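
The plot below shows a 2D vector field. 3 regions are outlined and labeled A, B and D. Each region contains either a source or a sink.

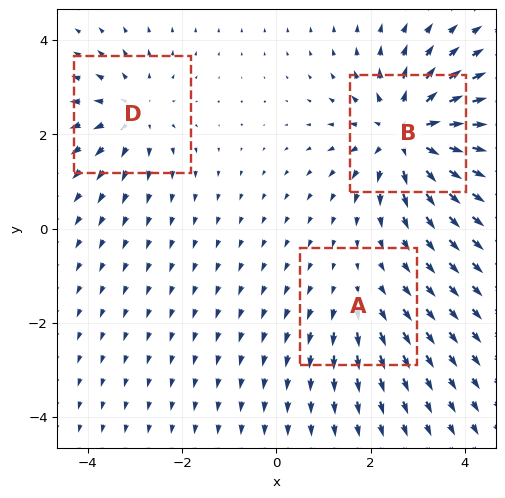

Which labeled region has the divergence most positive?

Divergence at each region's feature centre — A: about +2, B: about +5, D: about +3. Region B is most positive.

B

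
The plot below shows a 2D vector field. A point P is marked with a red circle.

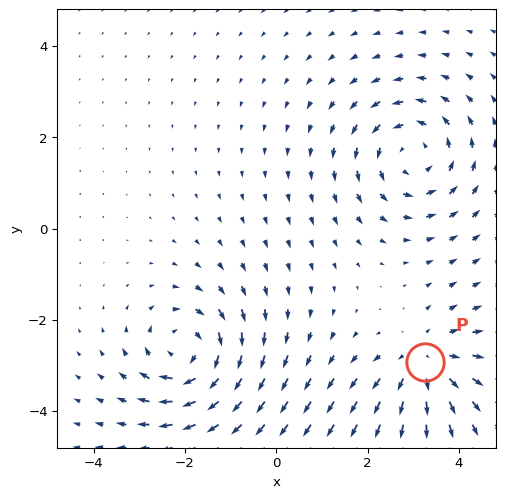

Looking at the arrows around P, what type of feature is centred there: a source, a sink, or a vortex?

At P (3.3, -2.9) the arrows spread outward. Divergence about +4, curl ≈0 — positive divergence with near-zero curl is a source.

source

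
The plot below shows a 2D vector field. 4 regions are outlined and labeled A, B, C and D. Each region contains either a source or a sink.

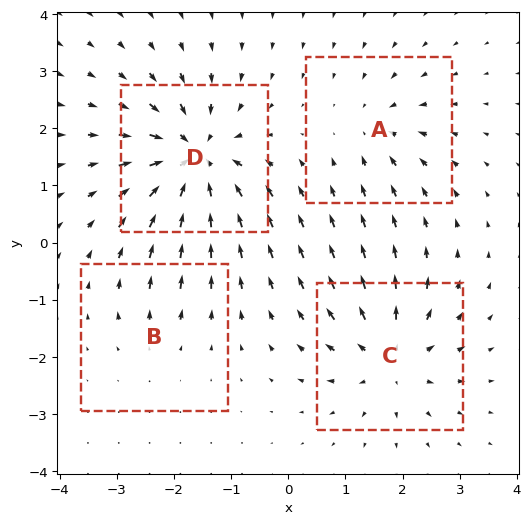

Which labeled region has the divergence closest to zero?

B

Divergence at each region's feature centre — A: about -4, B: about +2, C: about +6, D: about -9. Region B is closest to zero.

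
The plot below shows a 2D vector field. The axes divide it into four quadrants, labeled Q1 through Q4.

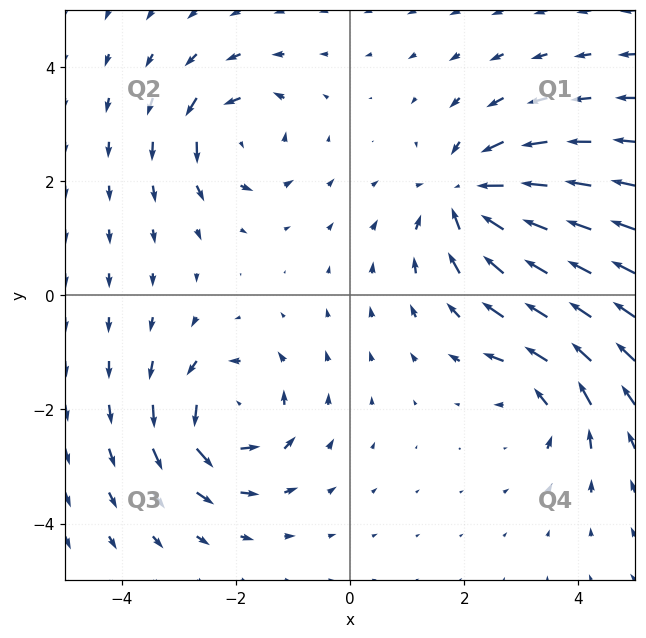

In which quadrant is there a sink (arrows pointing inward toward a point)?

The sink sits at approximately (2.1, 1.7), which lies in quadrant Q1. The divergence there is about -5, negative as expected for a sink.

Q1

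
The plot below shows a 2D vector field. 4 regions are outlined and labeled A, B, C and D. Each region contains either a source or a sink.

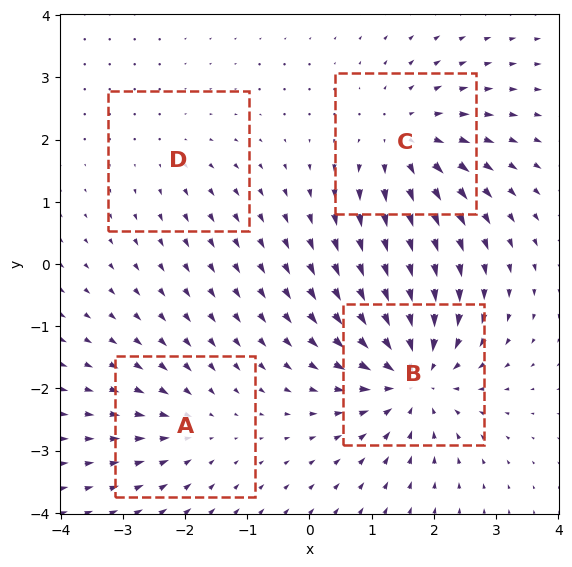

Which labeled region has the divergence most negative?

B

Divergence at each region's feature centre — A: about -3, B: about -7, C: about +5, D: about +2. Region B is most negative.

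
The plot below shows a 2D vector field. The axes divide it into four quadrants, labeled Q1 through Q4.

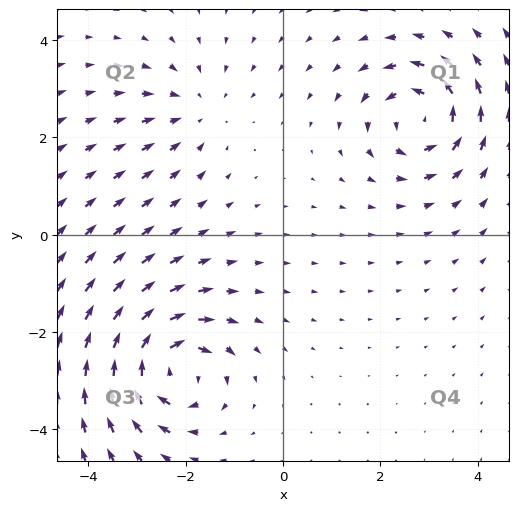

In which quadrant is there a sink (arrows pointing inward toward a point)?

Q2

The sink sits at approximately (-1.8, 2.6), which lies in quadrant Q2. The divergence there is about -2, negative as expected for a sink.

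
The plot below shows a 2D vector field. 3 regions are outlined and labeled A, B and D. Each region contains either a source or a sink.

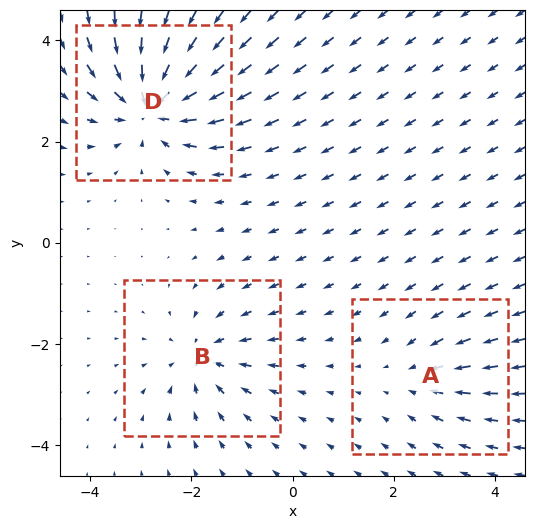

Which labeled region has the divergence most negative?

D

Divergence at each region's feature centre — A: about -2, B: about -4, D: about -6. Region D is most negative.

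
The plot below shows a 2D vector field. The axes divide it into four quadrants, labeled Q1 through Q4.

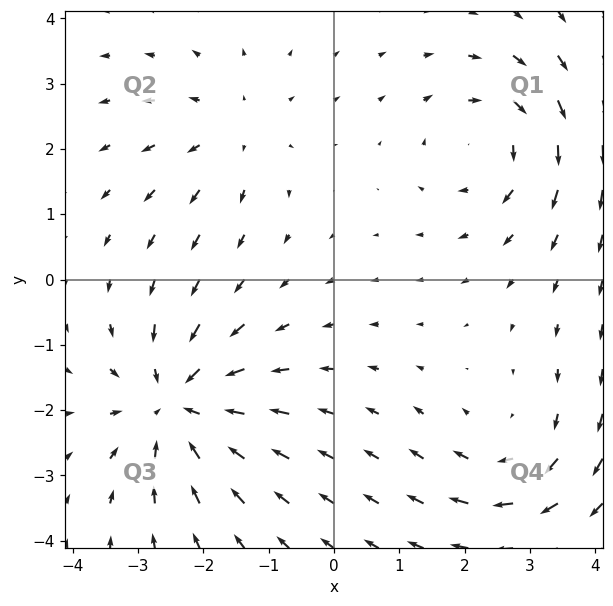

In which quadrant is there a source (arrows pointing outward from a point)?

The source sits at approximately (-1.6, 2.3), which lies in quadrant Q2. The divergence there is about +3, positive as expected for a source.

Q2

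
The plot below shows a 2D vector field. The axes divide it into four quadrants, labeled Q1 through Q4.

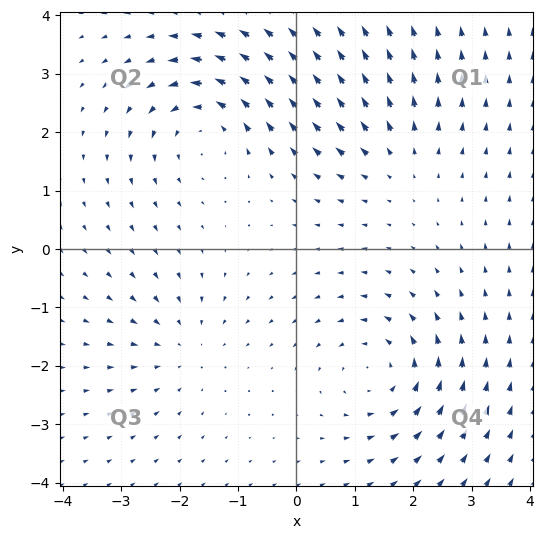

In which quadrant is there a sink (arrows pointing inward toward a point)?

The sink sits at approximately (-1.9, -1.7), which lies in quadrant Q3. The divergence there is about -3, negative as expected for a sink.

Q3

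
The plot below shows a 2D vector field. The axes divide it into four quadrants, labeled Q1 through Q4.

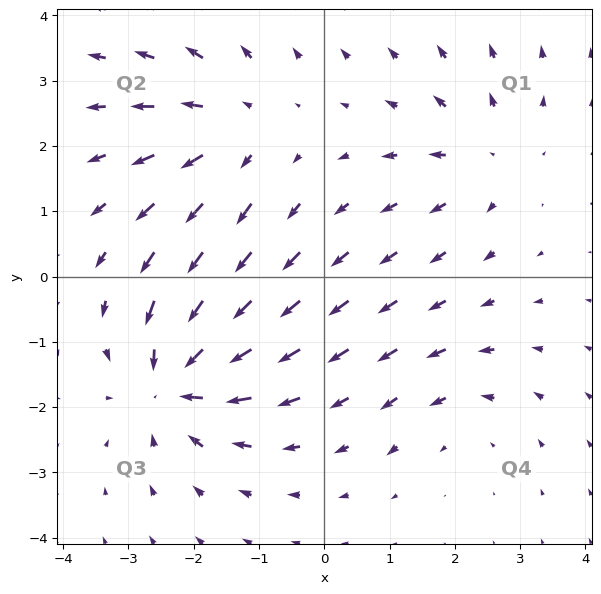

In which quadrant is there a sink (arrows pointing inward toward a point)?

Q3

The sink sits at approximately (-2.2, -1.6), which lies in quadrant Q3. The divergence there is about -6, negative as expected for a sink.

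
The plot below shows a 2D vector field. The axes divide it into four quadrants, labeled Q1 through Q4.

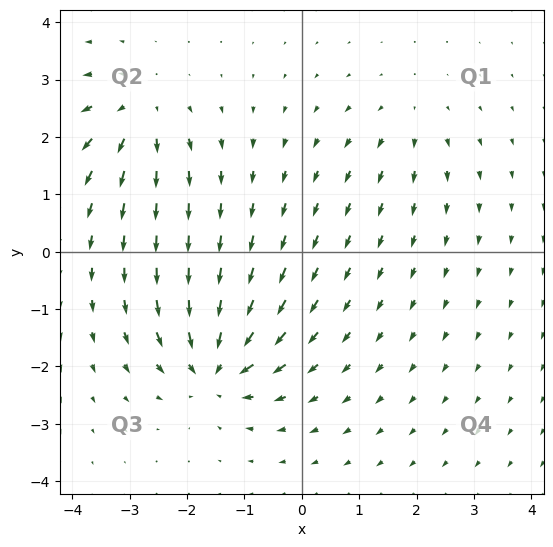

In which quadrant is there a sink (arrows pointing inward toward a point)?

Q3

The sink sits at approximately (-1.5, -2.0), which lies in quadrant Q3. The divergence there is about -7, negative as expected for a sink.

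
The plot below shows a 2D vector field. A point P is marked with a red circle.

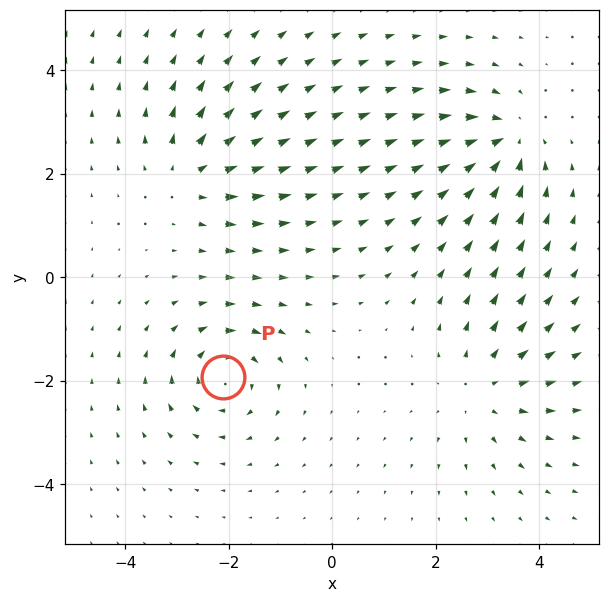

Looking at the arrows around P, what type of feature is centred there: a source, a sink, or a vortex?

vortex

At P (-2.1, -1.9) the arrows circulate clockwise. Divergence ≈0, curl about -6 — near-zero divergence with nonzero curl is a vortex.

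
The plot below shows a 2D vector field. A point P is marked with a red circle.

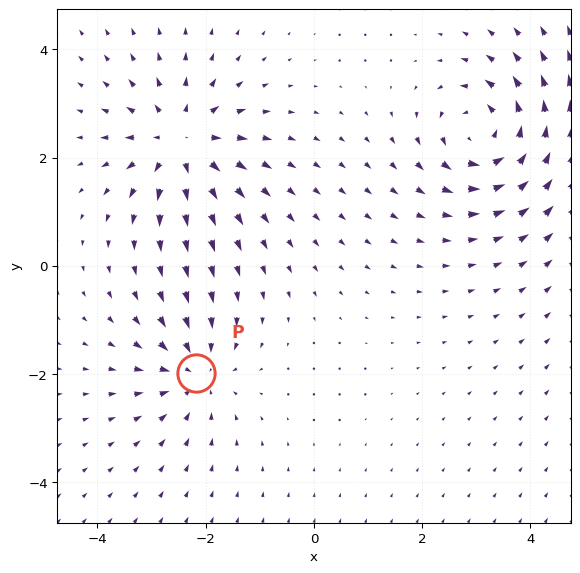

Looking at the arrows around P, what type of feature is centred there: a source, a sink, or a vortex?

At P (-2.2, -2.0) the arrows converge inward. Divergence about -4, curl ≈0 — negative divergence with near-zero curl is a sink.

sink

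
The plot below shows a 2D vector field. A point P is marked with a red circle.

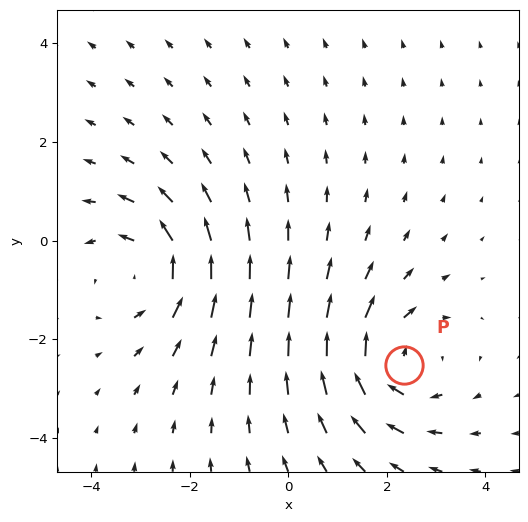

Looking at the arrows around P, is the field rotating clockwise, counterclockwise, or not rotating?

clockwise

Near P at (2.3, -2.5) the arrows circulate clockwise. The curl (z-component) there is about -3; negative curl means clockwise rotation.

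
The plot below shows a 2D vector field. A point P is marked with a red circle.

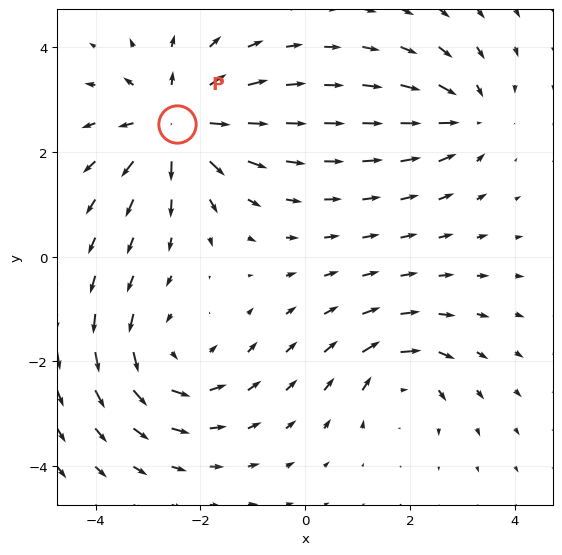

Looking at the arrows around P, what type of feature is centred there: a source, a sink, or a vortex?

At P (-2.4, 2.5) the arrows spread outward. Divergence about +5, curl ≈0 — positive divergence with near-zero curl is a source.

source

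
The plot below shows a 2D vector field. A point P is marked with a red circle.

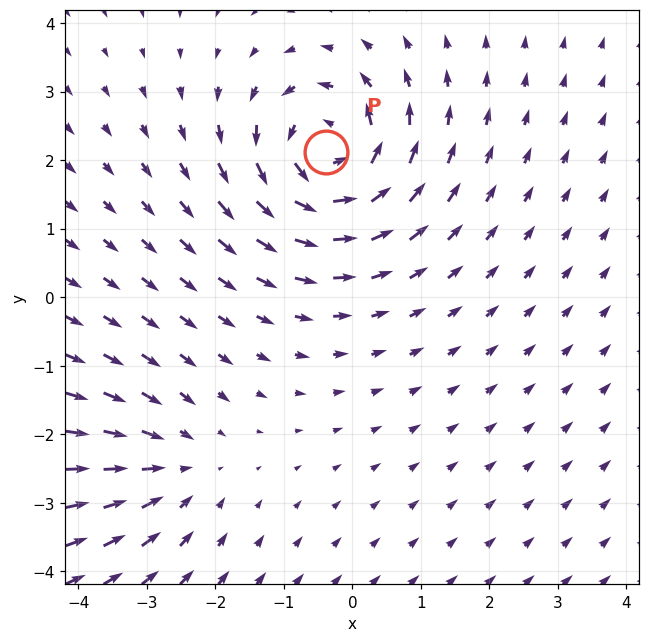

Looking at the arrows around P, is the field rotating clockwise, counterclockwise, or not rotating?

Near P at (-0.4, 2.1) the arrows circulate counterclockwise. The curl (z-component) there is about +5; positive curl means counterclockwise rotation.

counterclockwise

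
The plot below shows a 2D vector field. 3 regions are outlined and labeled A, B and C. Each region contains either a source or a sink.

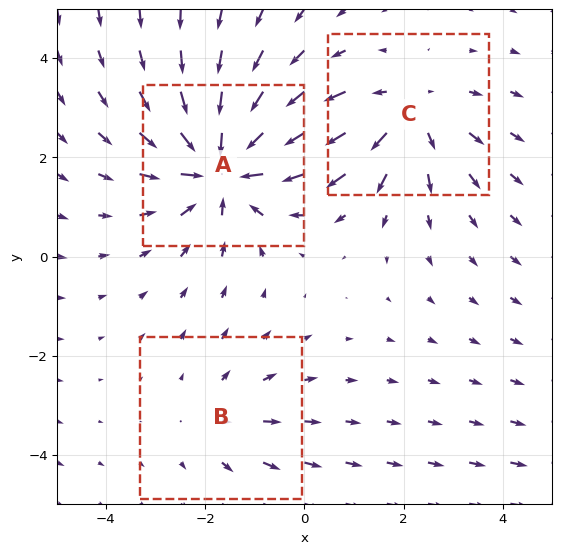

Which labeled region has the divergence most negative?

A

Divergence at each region's feature centre — A: about -4, B: about +2, C: about +3. Region A is most negative.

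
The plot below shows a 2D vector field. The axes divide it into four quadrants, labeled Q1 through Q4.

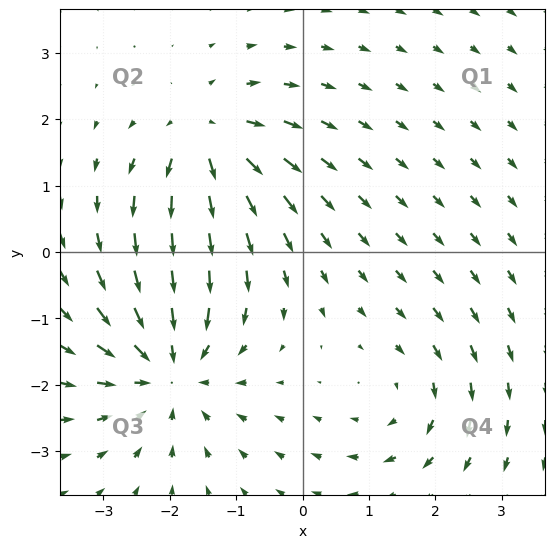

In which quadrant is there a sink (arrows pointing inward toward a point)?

The sink sits at approximately (-2.0, -1.8), which lies in quadrant Q3. The divergence there is about -4, negative as expected for a sink.

Q3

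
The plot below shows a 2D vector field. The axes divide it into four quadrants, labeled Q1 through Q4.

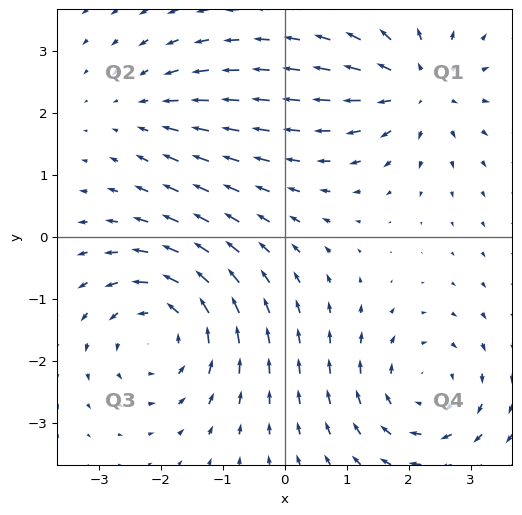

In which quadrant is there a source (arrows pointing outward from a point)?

The source sits at approximately (2.1, 2.4), which lies in quadrant Q1. The divergence there is about +5, positive as expected for a source.

Q1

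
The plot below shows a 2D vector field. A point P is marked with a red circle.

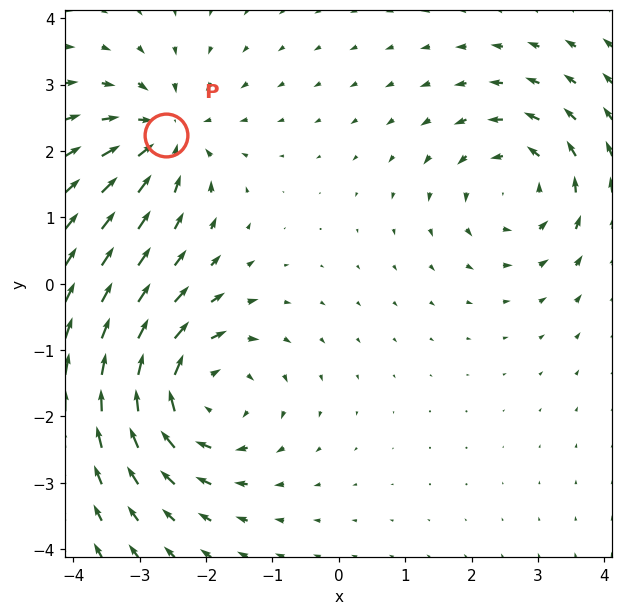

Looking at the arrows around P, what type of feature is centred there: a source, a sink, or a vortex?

At P (-2.6, 2.2) the arrows converge inward. Divergence about -4, curl ≈0 — negative divergence with near-zero curl is a sink.

sink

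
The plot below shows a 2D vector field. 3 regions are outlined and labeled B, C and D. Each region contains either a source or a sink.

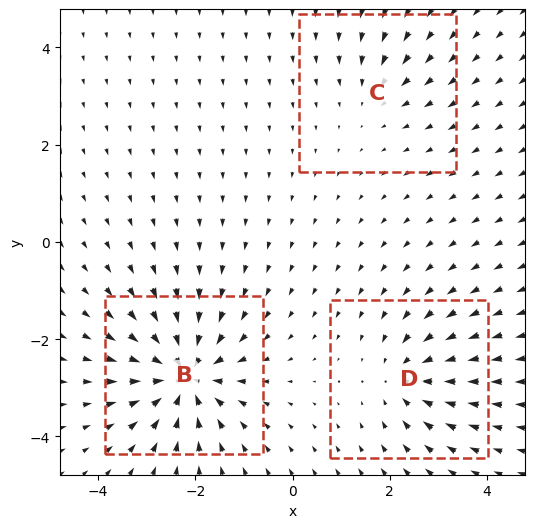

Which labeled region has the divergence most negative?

Divergence at each region's feature centre — B: about -6, C: about -2, D: about -4. Region B is most negative.

B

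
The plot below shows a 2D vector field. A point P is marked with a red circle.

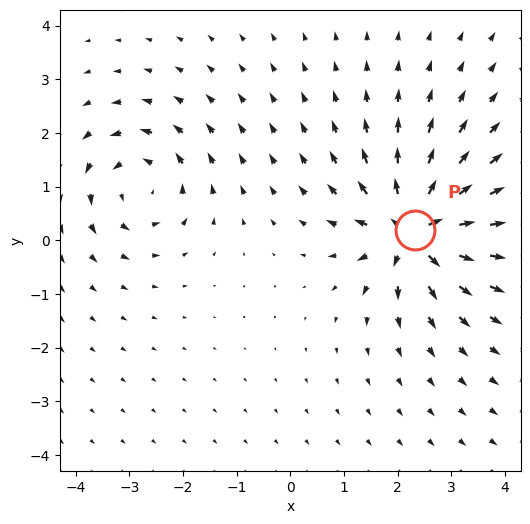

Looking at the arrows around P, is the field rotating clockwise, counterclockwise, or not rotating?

Near P at (2.3, 0.2) the arrows show no circulation. The curl there is ≈0.

not rotating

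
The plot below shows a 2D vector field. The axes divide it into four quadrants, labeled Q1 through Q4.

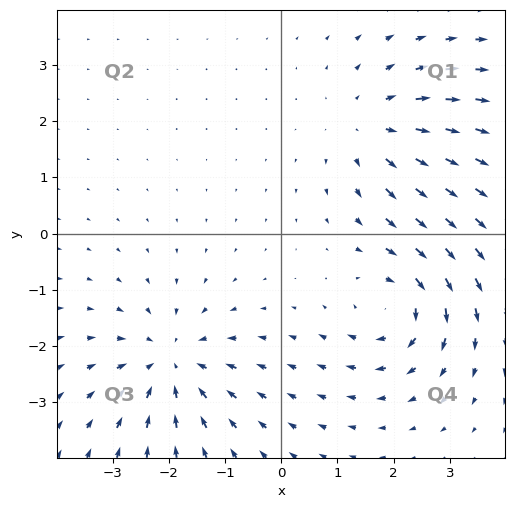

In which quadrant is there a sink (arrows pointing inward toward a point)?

Q3

The sink sits at approximately (-2.0, -2.3), which lies in quadrant Q3. The divergence there is about -5, negative as expected for a sink.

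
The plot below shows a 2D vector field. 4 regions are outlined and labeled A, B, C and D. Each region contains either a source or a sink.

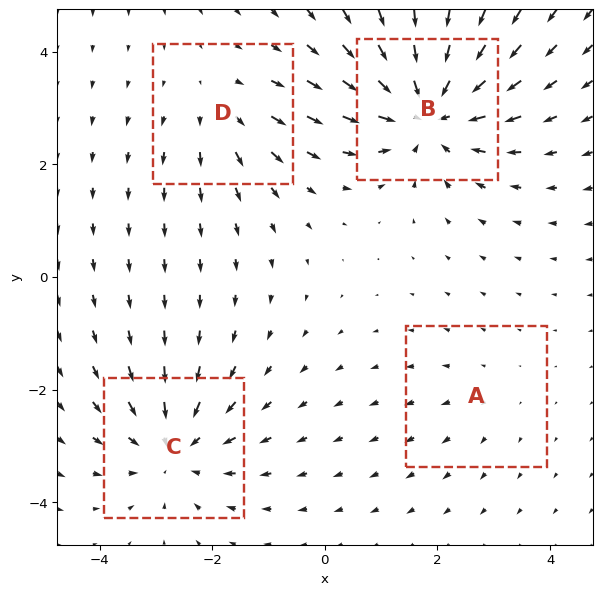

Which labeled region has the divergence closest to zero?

Divergence at each region's feature centre — A: about +2, B: about -7, C: about -5, D: about +3. Region A is closest to zero.

A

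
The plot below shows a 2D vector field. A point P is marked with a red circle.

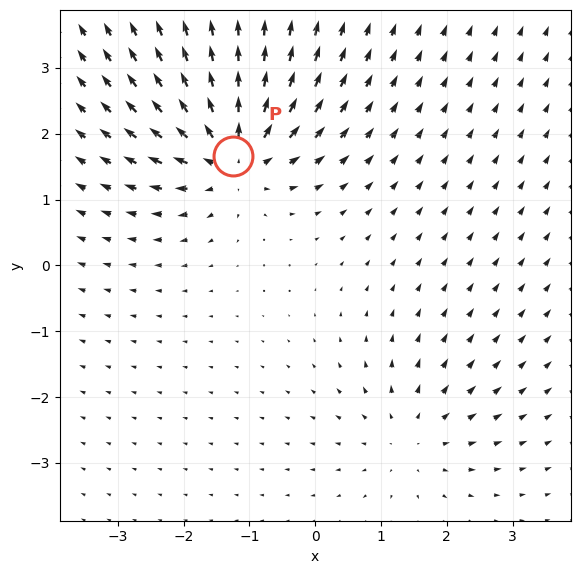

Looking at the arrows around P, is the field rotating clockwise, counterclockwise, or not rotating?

not rotating

Near P at (-1.2, 1.7) the arrows show no circulation. The curl there is ≈0.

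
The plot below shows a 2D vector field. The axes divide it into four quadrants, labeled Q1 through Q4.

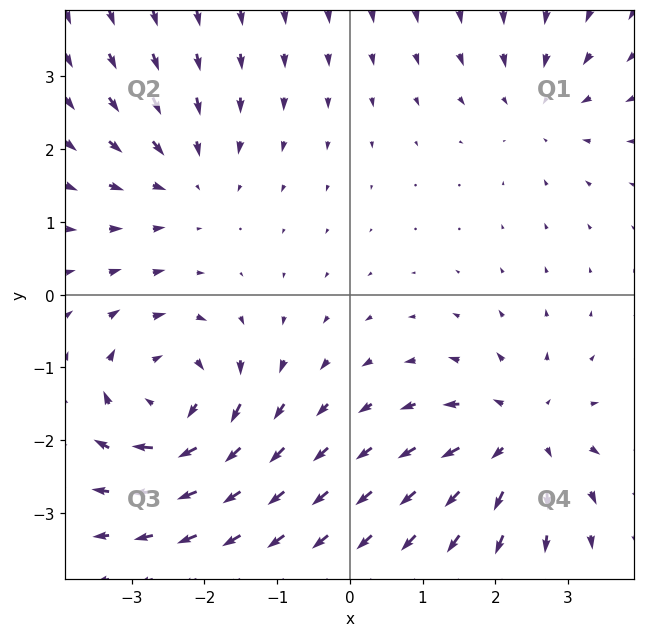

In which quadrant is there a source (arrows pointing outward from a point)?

The source sits at approximately (2.4, -1.9), which lies in quadrant Q4. The divergence there is about +5, positive as expected for a source.

Q4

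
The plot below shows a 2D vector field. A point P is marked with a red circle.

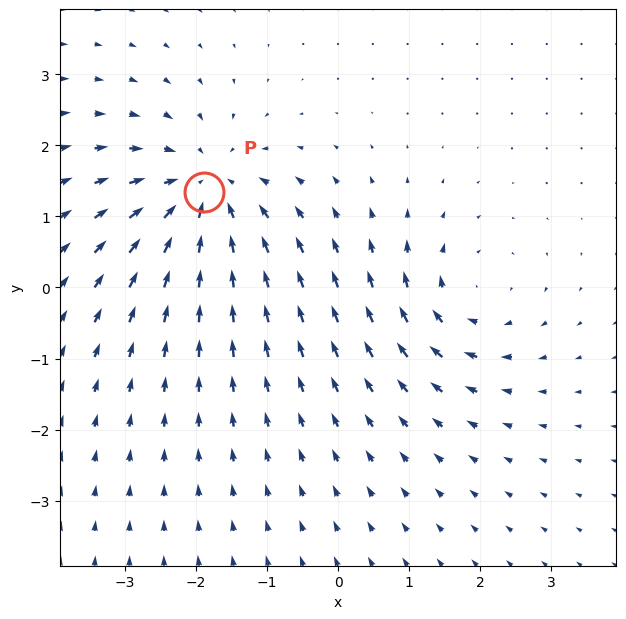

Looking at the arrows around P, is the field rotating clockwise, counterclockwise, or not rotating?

not rotating

Near P at (-1.9, 1.3) the arrows show no circulation. The curl there is ≈0.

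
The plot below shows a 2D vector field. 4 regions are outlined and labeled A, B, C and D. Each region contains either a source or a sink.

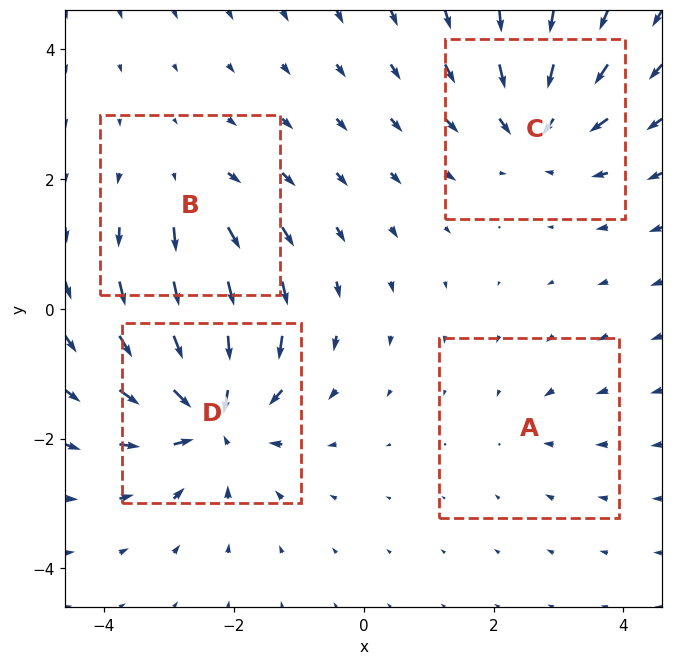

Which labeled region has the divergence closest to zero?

Divergence at each region's feature centre — A: about -2, B: about +4, C: about -5, D: about -8. Region A is closest to zero.

A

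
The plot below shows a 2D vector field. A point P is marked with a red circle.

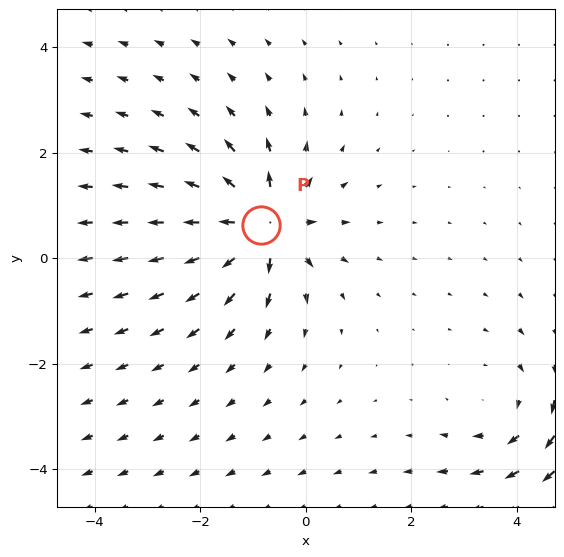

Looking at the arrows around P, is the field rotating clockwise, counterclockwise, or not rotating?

Near P at (-0.8, 0.6) the arrows show no circulation. The curl there is ≈0.

not rotating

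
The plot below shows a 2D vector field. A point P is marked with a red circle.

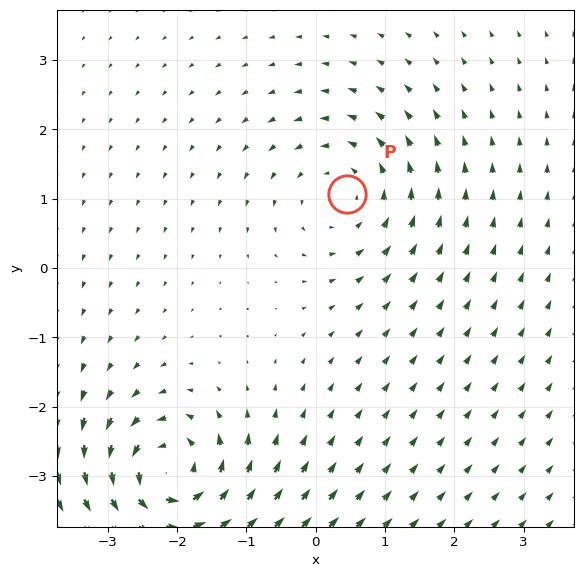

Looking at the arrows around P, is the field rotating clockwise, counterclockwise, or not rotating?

counterclockwise

Near P at (0.5, 1.1) the arrows circulate counterclockwise. The curl (z-component) there is about +3; positive curl means counterclockwise rotation.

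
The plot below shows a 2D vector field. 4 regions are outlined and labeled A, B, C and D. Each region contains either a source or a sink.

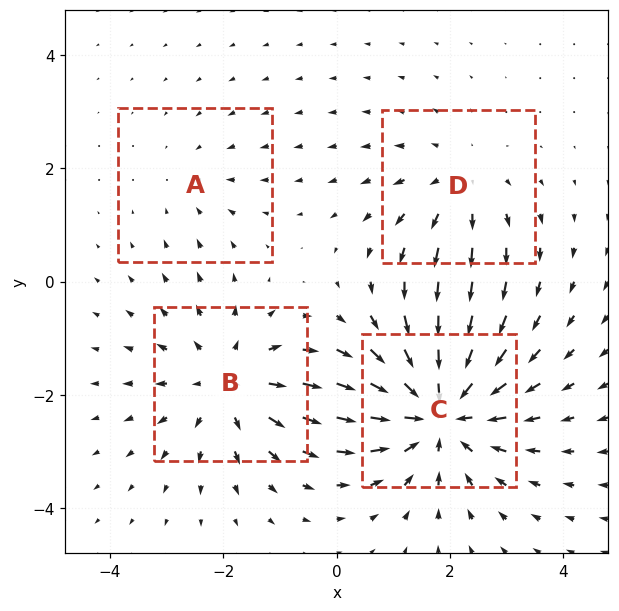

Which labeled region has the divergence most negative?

C

Divergence at each region's feature centre — A: about -2, B: about +4, C: about -6, D: about +3. Region C is most negative.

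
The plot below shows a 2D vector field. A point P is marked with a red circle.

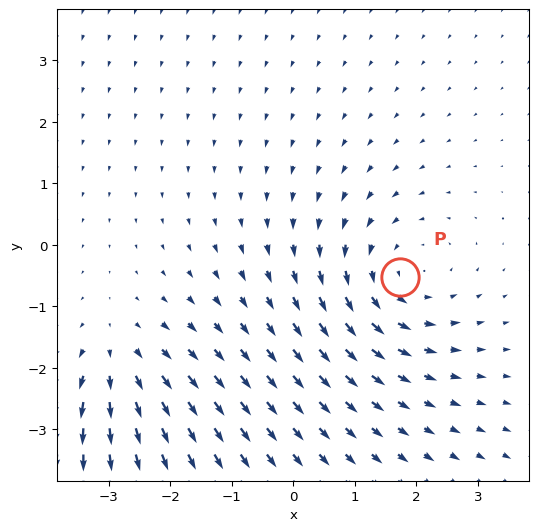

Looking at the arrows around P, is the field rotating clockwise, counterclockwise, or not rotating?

counterclockwise

Near P at (1.7, -0.5) the arrows circulate counterclockwise. The curl (z-component) there is about +3; positive curl means counterclockwise rotation.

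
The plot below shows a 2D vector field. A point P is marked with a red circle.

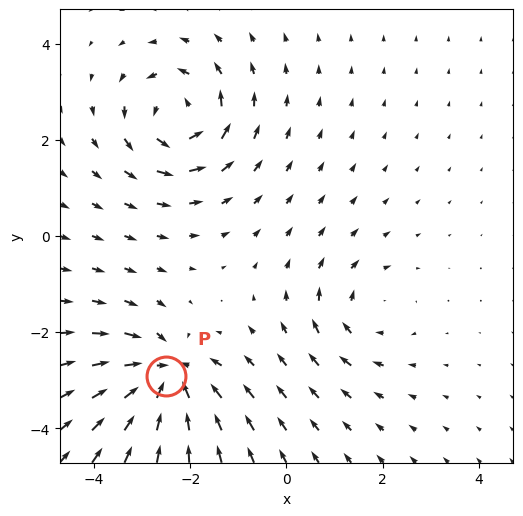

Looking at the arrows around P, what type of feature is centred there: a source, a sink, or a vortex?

At P (-2.5, -2.9) the arrows converge inward. Divergence about -6, curl ≈0 — negative divergence with near-zero curl is a sink.

sink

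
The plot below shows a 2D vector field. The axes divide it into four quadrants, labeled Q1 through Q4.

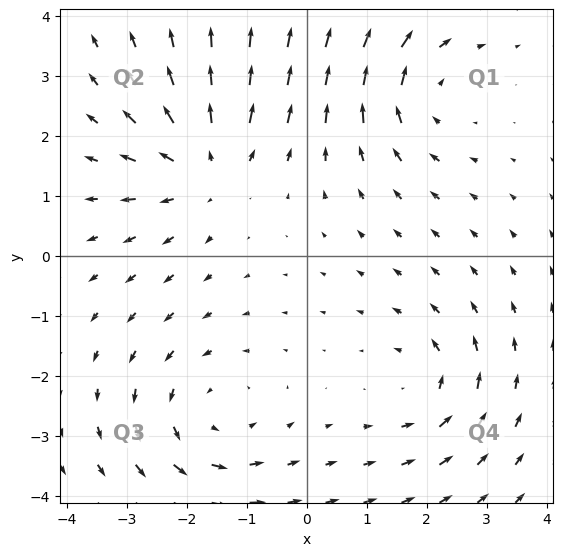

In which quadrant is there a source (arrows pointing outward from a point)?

The source sits at approximately (-1.7, 1.5), which lies in quadrant Q2. The divergence there is about +4, positive as expected for a source.

Q2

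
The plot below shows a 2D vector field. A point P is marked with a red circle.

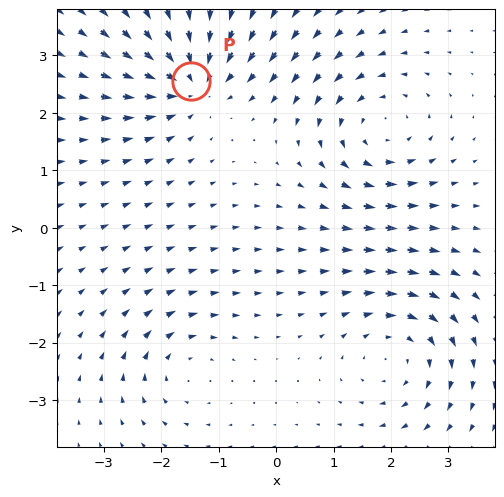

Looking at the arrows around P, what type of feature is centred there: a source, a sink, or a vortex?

sink

At P (-1.5, 2.6) the arrows converge inward. Divergence about -5, curl ≈0 — negative divergence with near-zero curl is a sink.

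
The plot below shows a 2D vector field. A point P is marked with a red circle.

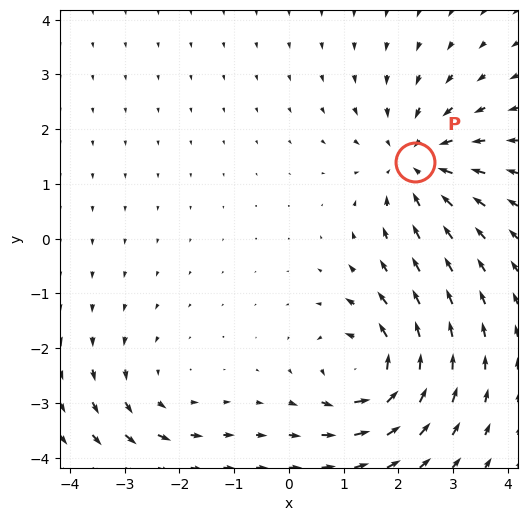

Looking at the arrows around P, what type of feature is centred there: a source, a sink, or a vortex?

sink

At P (2.3, 1.4) the arrows converge inward. Divergence about -4, curl ≈0 — negative divergence with near-zero curl is a sink.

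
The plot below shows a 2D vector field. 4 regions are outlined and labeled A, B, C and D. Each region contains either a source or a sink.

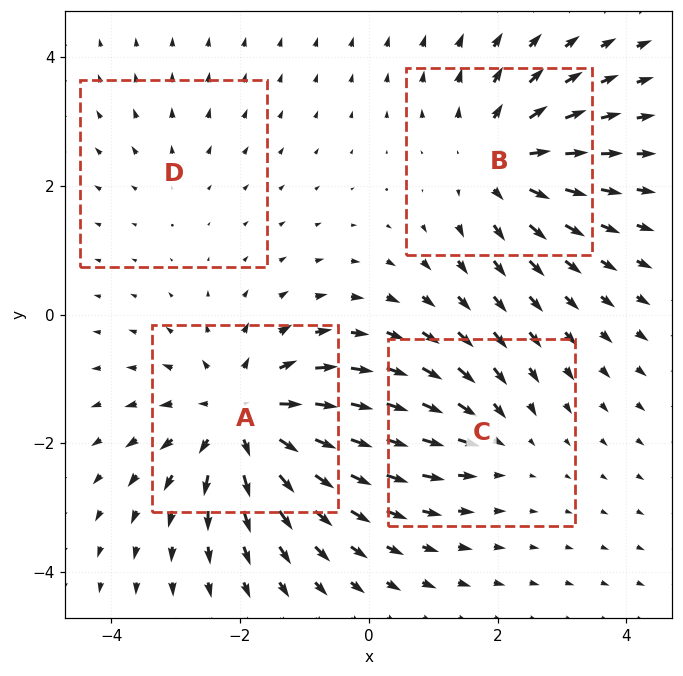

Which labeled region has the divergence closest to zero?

D

Divergence at each region's feature centre — A: about +6, B: about +5, C: about -3, D: about +2. Region D is closest to zero.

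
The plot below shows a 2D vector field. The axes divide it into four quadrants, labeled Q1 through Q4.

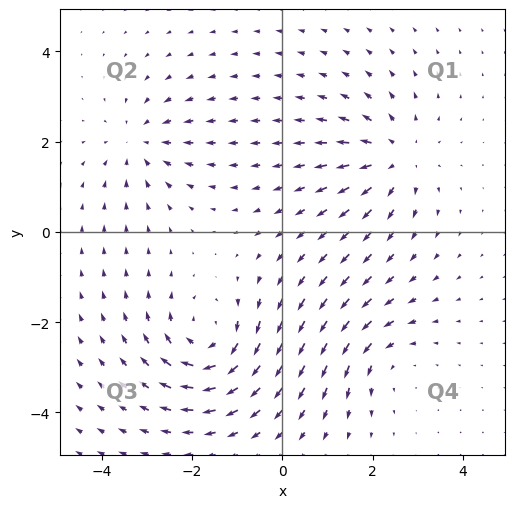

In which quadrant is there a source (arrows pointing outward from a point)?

The source sits at approximately (2.5, 1.6), which lies in quadrant Q1. The divergence there is about +4, positive as expected for a source.

Q1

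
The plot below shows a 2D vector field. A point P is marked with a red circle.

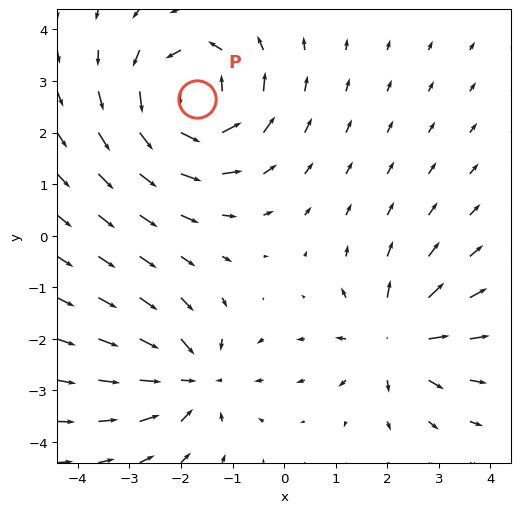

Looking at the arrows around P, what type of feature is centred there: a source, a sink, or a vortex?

vortex

At P (-1.7, 2.7) the arrows circulate counterclockwise. Divergence ≈0, curl about +5 — near-zero divergence with nonzero curl is a vortex.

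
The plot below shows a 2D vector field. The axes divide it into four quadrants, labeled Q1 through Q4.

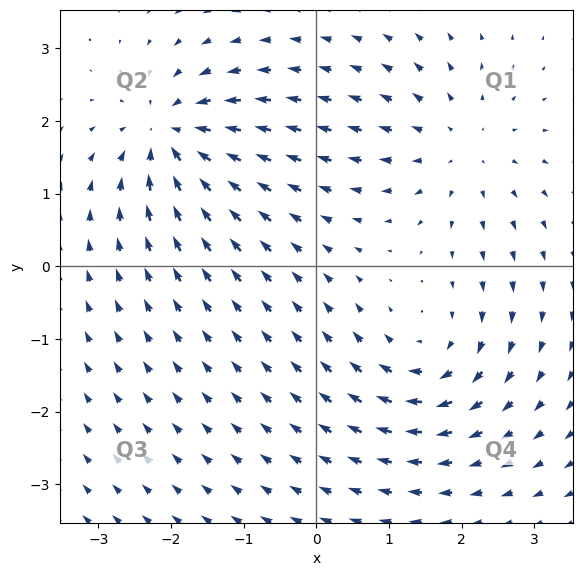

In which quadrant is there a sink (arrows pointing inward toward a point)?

The sink sits at approximately (-2.0, 1.8), which lies in quadrant Q2. The divergence there is about -7, negative as expected for a sink.

Q2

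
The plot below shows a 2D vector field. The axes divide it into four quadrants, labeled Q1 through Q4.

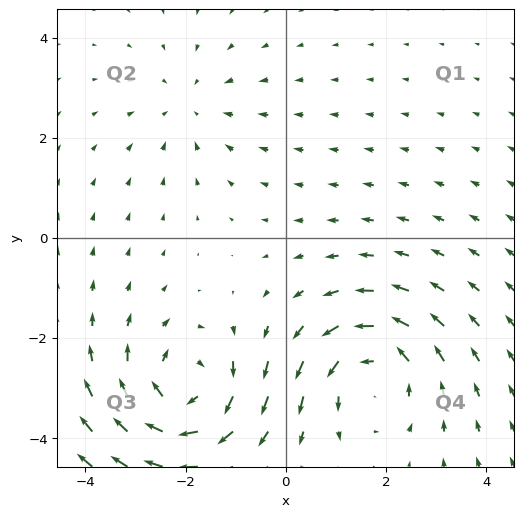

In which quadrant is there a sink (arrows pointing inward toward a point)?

The sink sits at approximately (-1.9, 2.6), which lies in quadrant Q2. The divergence there is about -2, negative as expected for a sink.

Q2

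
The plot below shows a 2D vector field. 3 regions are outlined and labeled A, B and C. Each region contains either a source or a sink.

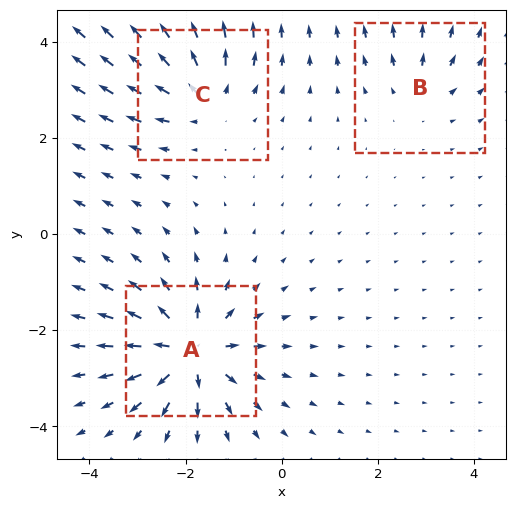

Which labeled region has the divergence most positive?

Divergence at each region's feature centre — A: about +7, B: about +2, C: about +4. Region A is most positive.

A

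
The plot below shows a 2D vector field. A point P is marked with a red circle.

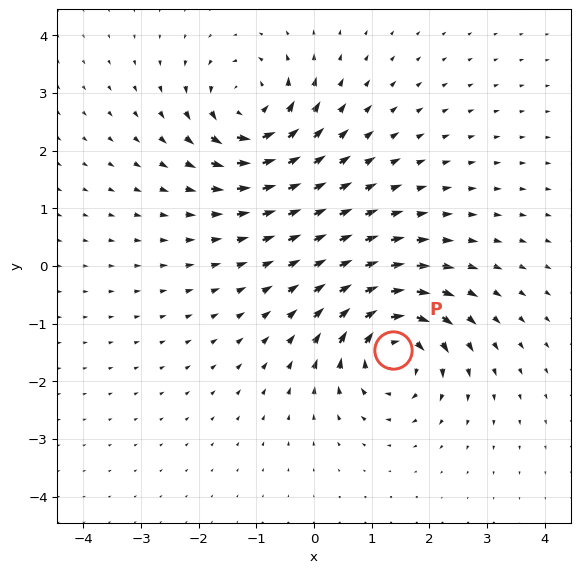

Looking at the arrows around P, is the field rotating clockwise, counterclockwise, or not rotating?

clockwise

Near P at (1.4, -1.5) the arrows circulate clockwise. The curl (z-component) there is about -7; negative curl means clockwise rotation.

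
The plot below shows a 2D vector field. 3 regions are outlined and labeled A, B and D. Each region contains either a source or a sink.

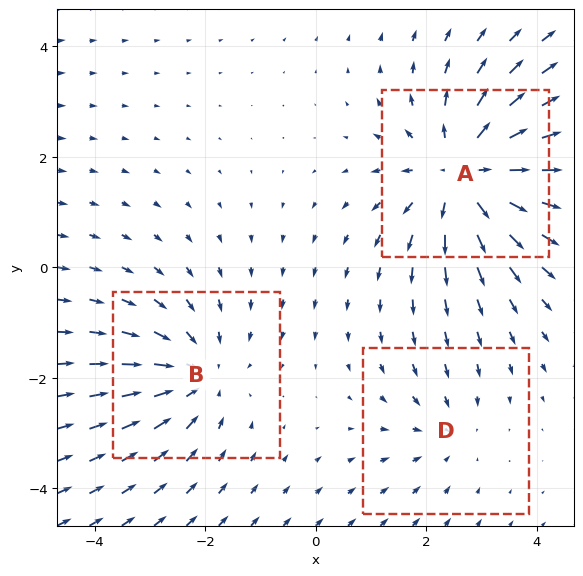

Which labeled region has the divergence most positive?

A

Divergence at each region's feature centre — A: about +4, B: about -3, D: about -2. Region A is most positive.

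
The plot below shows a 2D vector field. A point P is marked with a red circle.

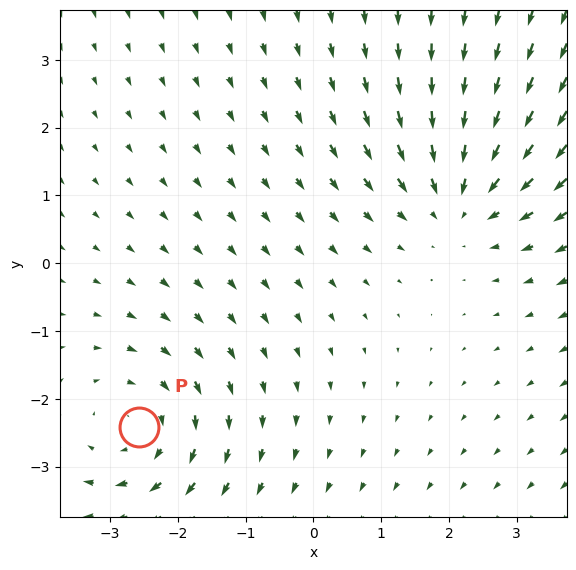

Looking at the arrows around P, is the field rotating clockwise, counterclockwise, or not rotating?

Near P at (-2.6, -2.4) the arrows circulate clockwise. The curl (z-component) there is about -2; negative curl means clockwise rotation.

clockwise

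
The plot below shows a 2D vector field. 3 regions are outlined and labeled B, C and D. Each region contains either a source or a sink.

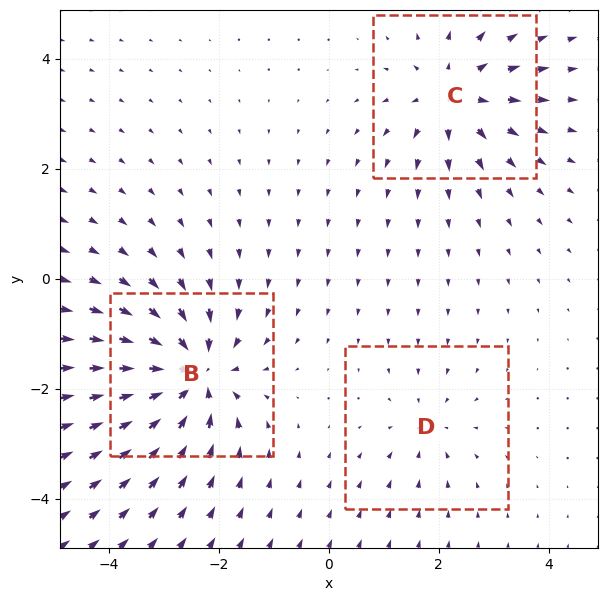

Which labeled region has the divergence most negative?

B

Divergence at each region's feature centre — B: about -6, C: about +4, D: about -2. Region B is most negative.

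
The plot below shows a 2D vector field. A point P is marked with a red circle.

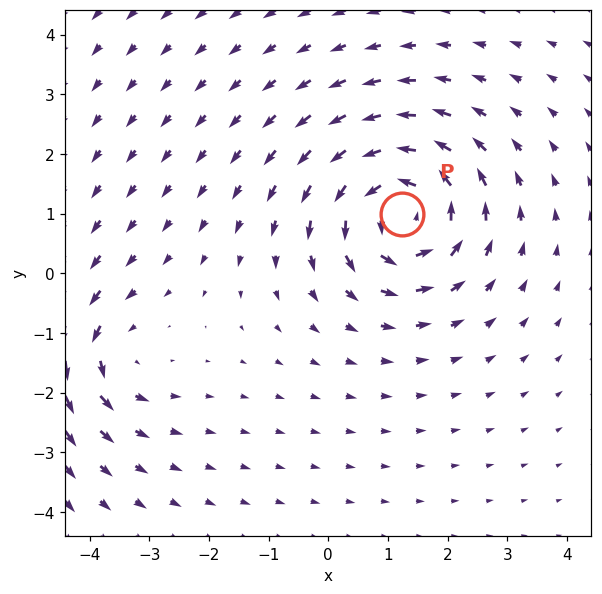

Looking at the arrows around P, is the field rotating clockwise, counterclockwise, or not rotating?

counterclockwise

Near P at (1.2, 1.0) the arrows circulate counterclockwise. The curl (z-component) there is about +5; positive curl means counterclockwise rotation.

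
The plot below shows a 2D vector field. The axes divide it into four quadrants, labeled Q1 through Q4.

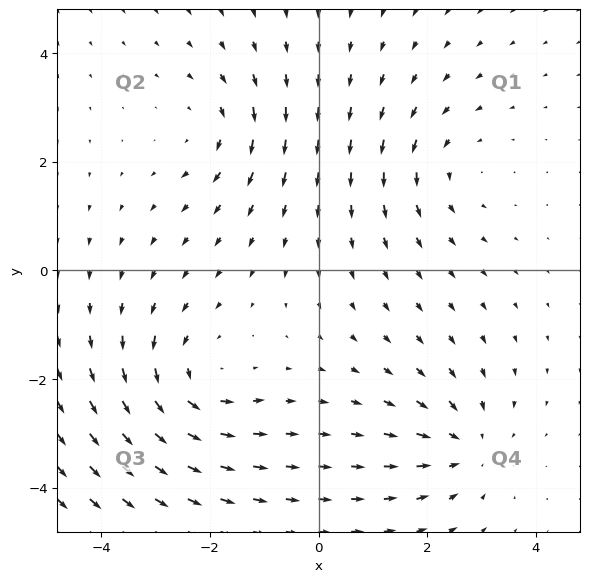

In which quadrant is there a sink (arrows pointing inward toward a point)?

The sink sits at approximately (2.7, -3.2), which lies in quadrant Q4. The divergence there is about -4, negative as expected for a sink.

Q4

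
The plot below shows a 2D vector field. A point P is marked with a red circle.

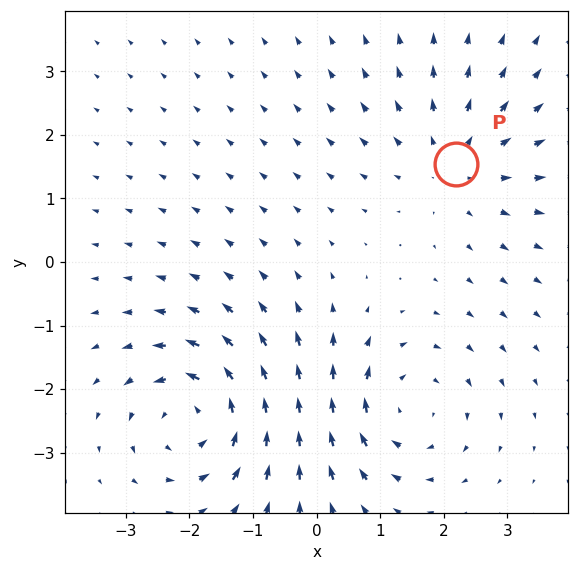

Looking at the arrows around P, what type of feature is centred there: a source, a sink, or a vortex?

source

At P (2.2, 1.5) the arrows spread outward. Divergence about +3, curl ≈0 — positive divergence with near-zero curl is a source.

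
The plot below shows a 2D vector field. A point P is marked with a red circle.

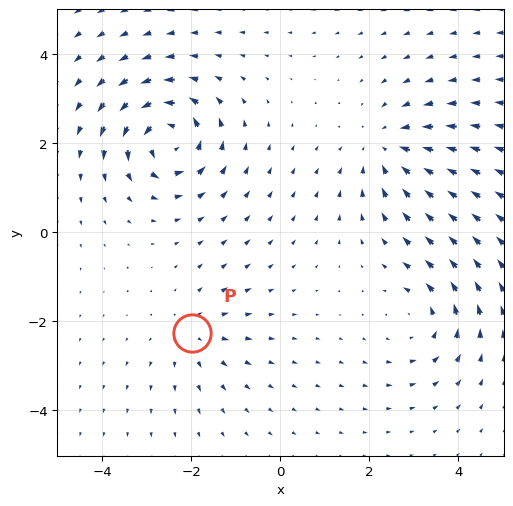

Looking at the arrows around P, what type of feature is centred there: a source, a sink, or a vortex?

source

At P (-2.0, -2.3) the arrows spread outward. Divergence about +2, curl ≈0 — positive divergence with near-zero curl is a source.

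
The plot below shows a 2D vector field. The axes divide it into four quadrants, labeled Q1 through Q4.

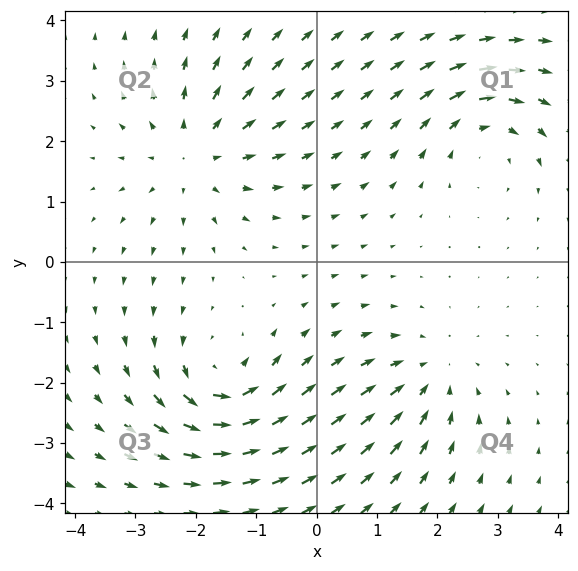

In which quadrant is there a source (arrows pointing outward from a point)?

Q2

The source sits at approximately (-2.0, 1.8), which lies in quadrant Q2. The divergence there is about +4, positive as expected for a source.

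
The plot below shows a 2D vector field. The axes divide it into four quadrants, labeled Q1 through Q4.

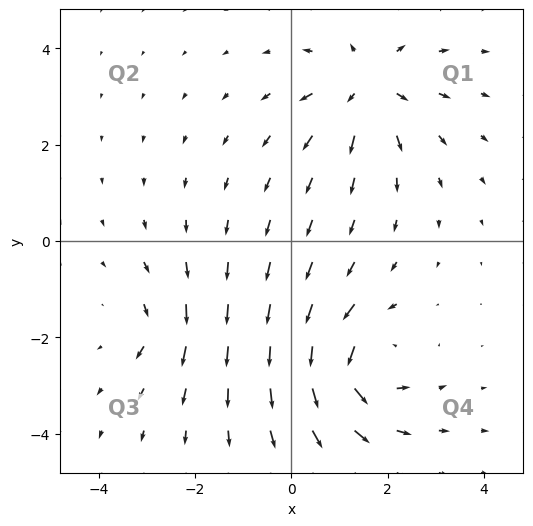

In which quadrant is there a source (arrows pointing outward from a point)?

The source sits at approximately (1.6, 3.2), which lies in quadrant Q1. The divergence there is about +5, positive as expected for a source.

Q1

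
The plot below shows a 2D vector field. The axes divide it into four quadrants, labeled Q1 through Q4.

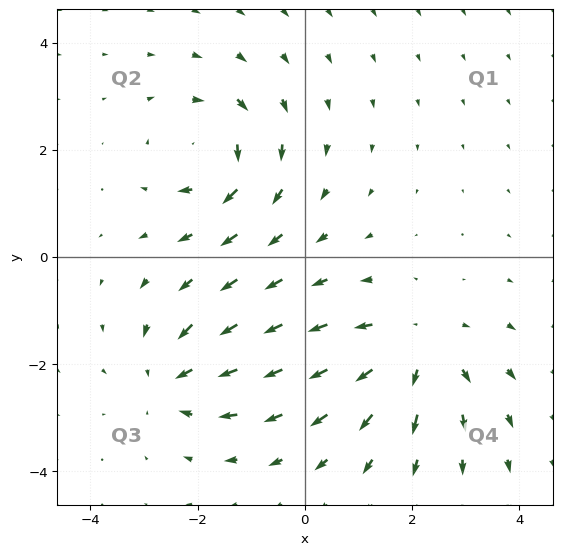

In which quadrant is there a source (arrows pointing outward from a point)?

Q4

The source sits at approximately (2.1, -1.7), which lies in quadrant Q4. The divergence there is about +4, positive as expected for a source.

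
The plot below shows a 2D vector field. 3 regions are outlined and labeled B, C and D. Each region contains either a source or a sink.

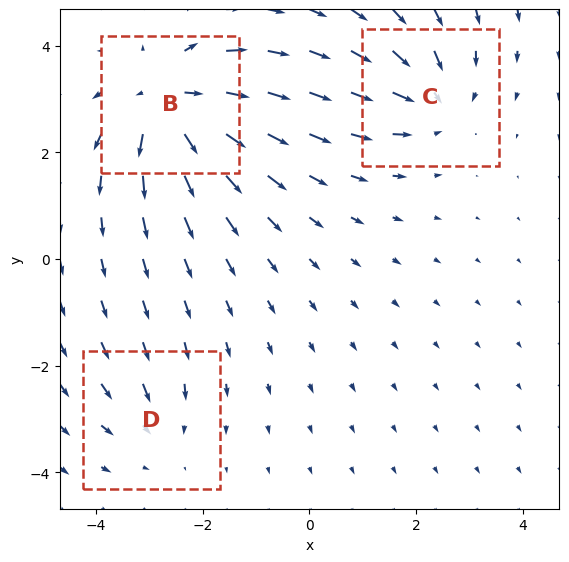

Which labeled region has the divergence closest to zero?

Divergence at each region's feature centre — B: about +6, C: about -4, D: about -2. Region D is closest to zero.

D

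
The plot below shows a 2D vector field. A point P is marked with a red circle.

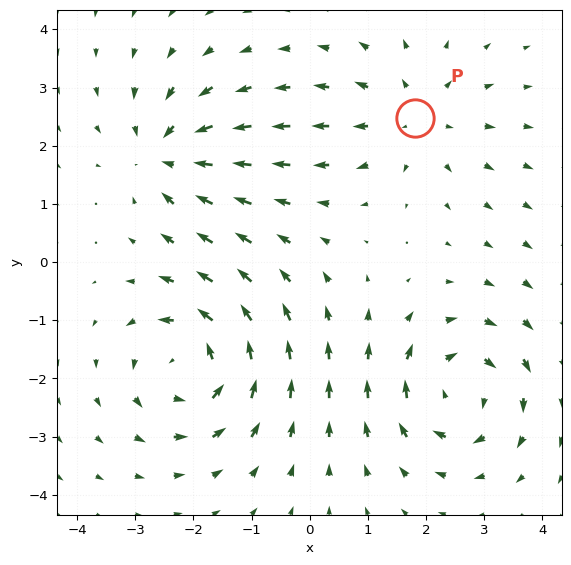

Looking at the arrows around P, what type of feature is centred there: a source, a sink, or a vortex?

source

At P (1.8, 2.5) the arrows spread outward. Divergence about +3, curl ≈0 — positive divergence with near-zero curl is a source.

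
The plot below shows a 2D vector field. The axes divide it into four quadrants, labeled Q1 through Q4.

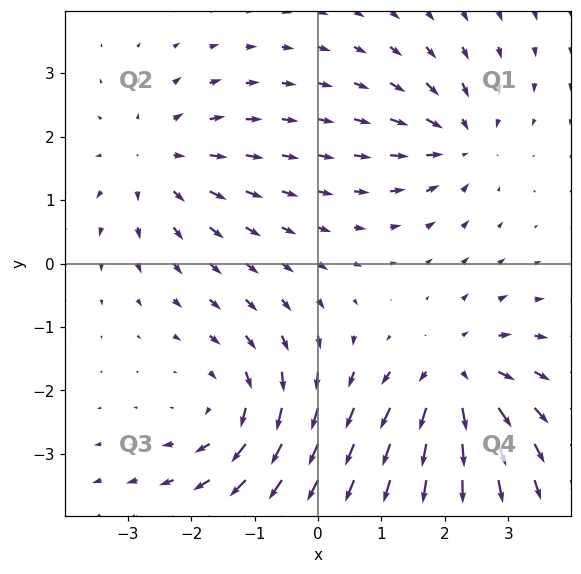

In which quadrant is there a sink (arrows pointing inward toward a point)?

Q1

The sink sits at approximately (2.2, 1.9), which lies in quadrant Q1. The divergence there is about -4, negative as expected for a sink.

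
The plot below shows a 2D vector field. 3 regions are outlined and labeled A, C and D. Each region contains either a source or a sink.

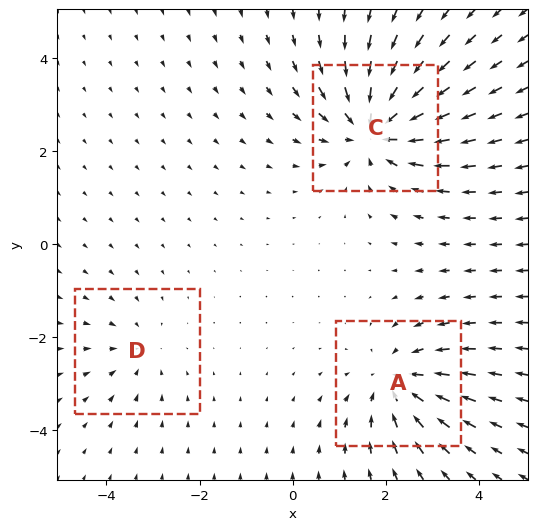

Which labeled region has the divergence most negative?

Divergence at each region's feature centre — A: about -3, C: about -5, D: about -2. Region C is most negative.

C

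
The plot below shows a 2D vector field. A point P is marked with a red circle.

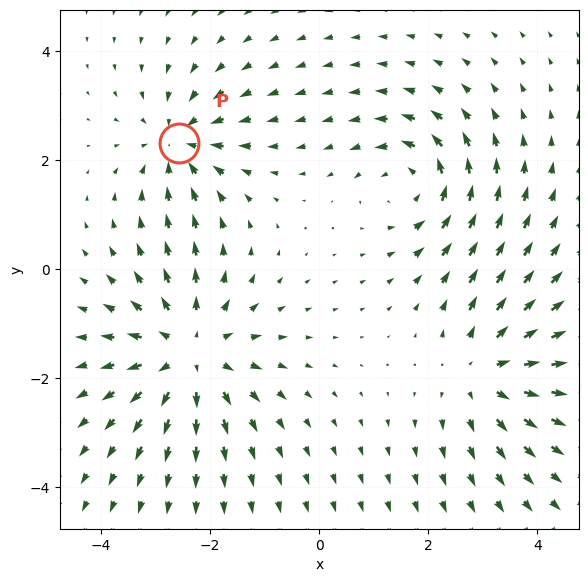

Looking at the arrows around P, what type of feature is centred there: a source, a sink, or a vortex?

sink

At P (-2.6, 2.3) the arrows converge inward. Divergence about -3, curl ≈0 — negative divergence with near-zero curl is a sink.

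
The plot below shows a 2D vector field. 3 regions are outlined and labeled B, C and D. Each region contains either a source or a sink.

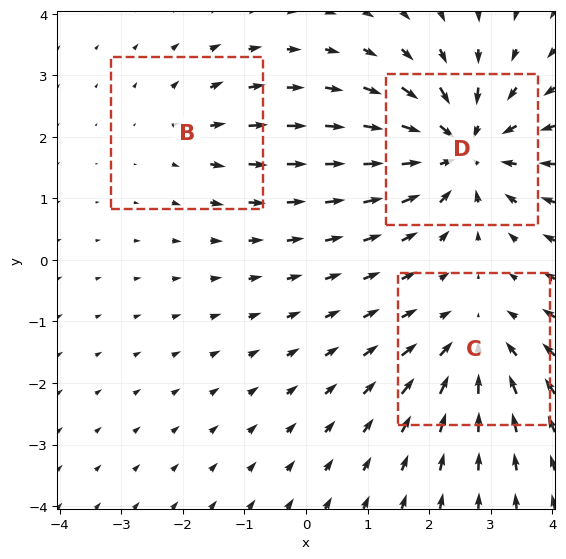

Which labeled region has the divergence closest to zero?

B

Divergence at each region's feature centre — B: about +2, C: about -3, D: about -5. Region B is closest to zero.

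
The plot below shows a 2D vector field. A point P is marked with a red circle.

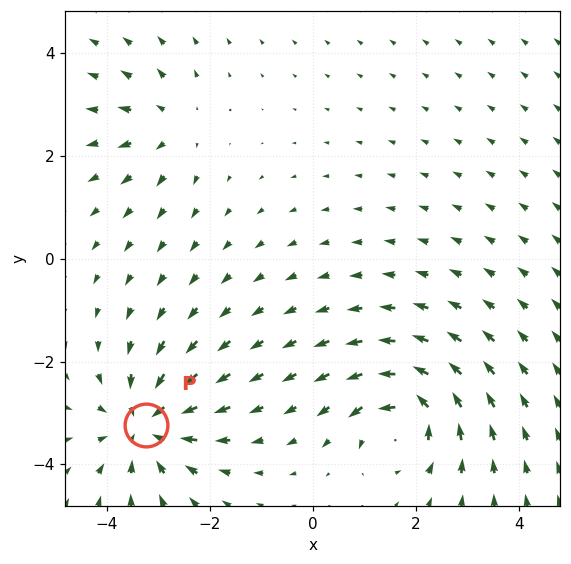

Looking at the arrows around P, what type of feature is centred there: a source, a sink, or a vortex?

At P (-3.2, -3.2) the arrows converge inward. Divergence about -5, curl ≈0 — negative divergence with near-zero curl is a sink.

sink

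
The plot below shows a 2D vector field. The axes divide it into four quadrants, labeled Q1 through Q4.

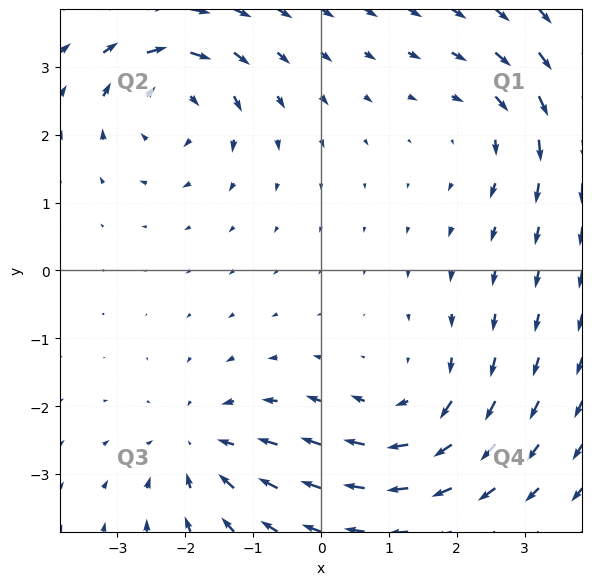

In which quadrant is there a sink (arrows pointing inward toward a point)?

Q3

The sink sits at approximately (-1.8, -2.6), which lies in quadrant Q3. The divergence there is about -3, negative as expected for a sink.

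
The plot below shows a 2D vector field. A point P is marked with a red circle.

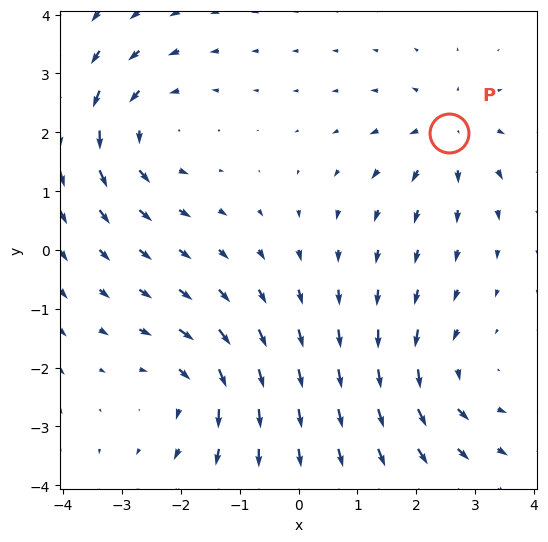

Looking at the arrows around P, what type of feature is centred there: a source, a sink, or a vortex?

source

At P (2.5, 2.0) the arrows spread outward. Divergence about +4, curl ≈0 — positive divergence with near-zero curl is a source.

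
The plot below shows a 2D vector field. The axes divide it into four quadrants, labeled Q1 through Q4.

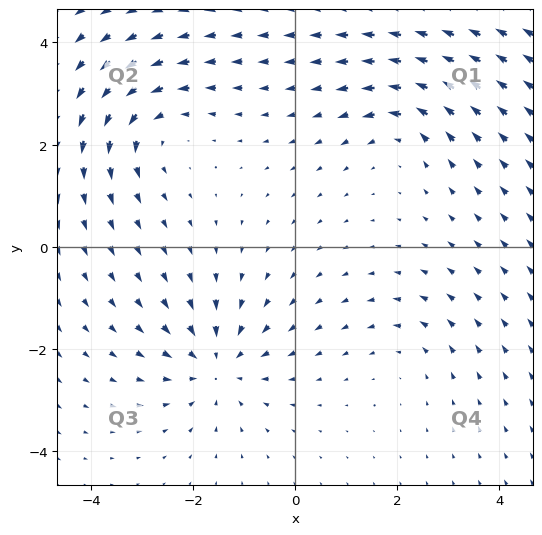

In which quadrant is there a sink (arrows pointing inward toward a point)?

Q3

The sink sits at approximately (-1.5, -2.3), which lies in quadrant Q3. The divergence there is about -5, negative as expected for a sink.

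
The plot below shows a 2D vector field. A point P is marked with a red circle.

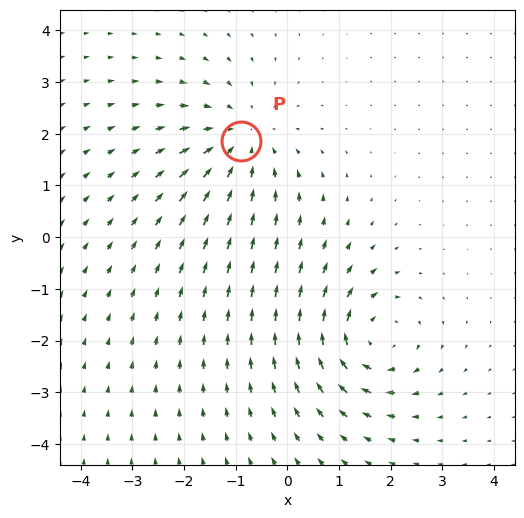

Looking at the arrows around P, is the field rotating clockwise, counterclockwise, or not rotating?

Near P at (-0.9, 1.9) the arrows show no circulation. The curl there is ≈0.

not rotating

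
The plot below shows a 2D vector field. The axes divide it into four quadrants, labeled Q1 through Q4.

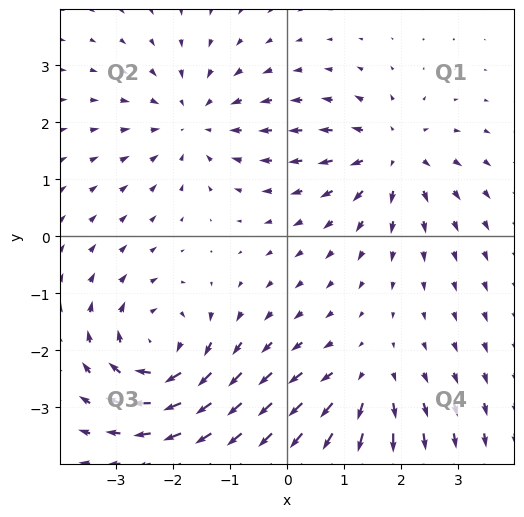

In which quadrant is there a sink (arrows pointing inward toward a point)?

The sink sits at approximately (-1.6, 2.0), which lies in quadrant Q2. The divergence there is about -3, negative as expected for a sink.

Q2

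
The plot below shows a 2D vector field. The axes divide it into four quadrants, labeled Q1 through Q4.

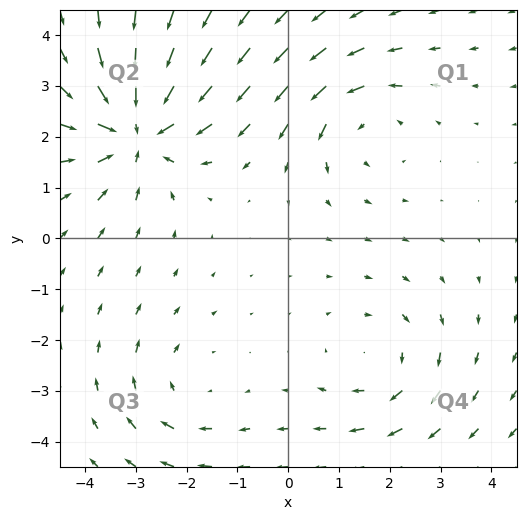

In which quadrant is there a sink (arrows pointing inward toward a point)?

Q2

The sink sits at approximately (-3.0, 2.1), which lies in quadrant Q2. The divergence there is about -5, negative as expected for a sink.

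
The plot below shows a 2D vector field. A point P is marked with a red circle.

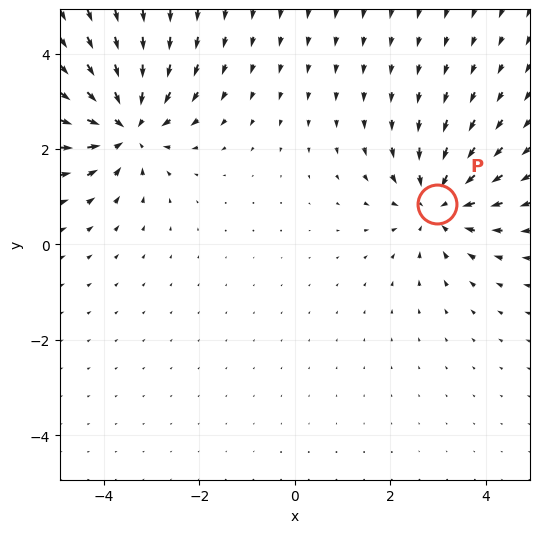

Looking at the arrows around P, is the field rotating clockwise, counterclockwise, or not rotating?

Near P at (3.0, 0.8) the arrows show no circulation. The curl there is ≈0.

not rotating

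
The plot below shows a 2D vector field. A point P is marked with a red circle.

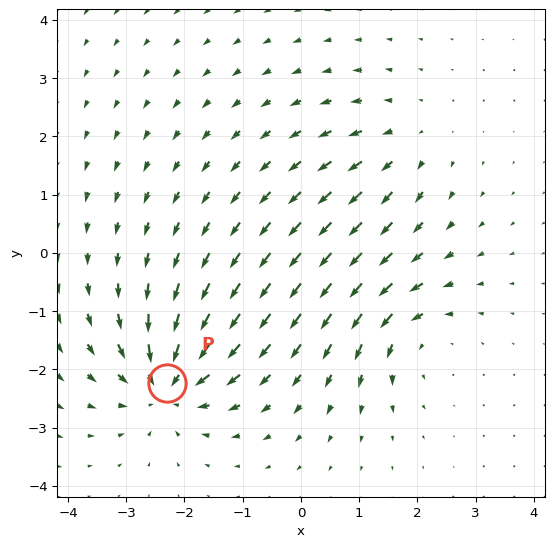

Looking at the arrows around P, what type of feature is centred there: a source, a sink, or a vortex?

At P (-2.3, -2.2) the arrows converge inward. Divergence about -5, curl ≈0 — negative divergence with near-zero curl is a sink.

sink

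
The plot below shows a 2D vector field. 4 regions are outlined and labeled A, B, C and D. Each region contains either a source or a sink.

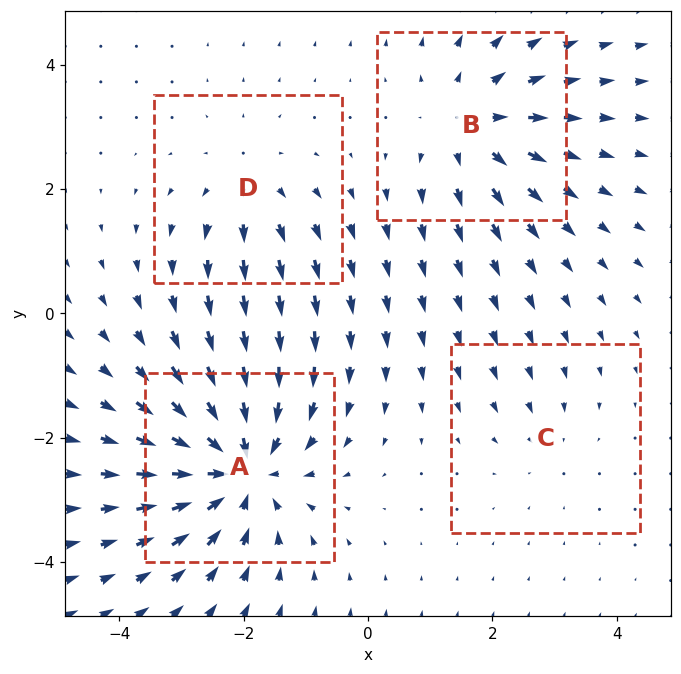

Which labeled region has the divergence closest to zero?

Divergence at each region's feature centre — A: about -6, B: about +4, C: about -2, D: about +3. Region C is closest to zero.

C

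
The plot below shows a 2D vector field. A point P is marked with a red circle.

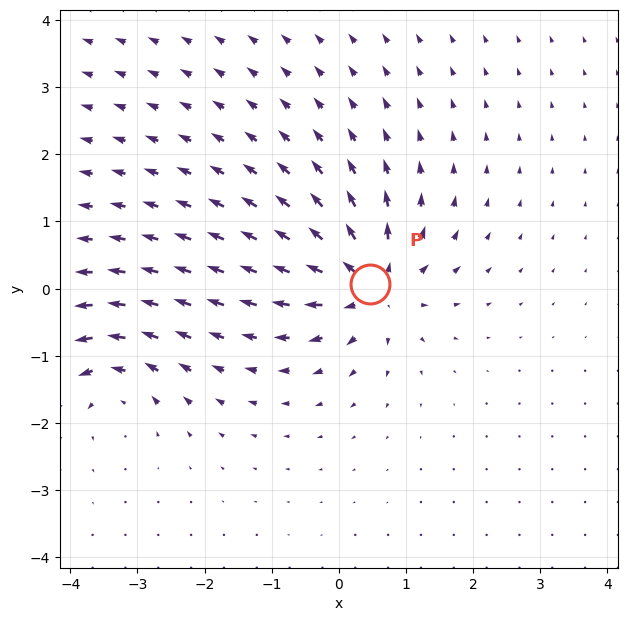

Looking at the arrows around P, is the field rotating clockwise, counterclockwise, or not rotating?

Near P at (0.5, 0.1) the arrows show no circulation. The curl there is ≈0.

not rotating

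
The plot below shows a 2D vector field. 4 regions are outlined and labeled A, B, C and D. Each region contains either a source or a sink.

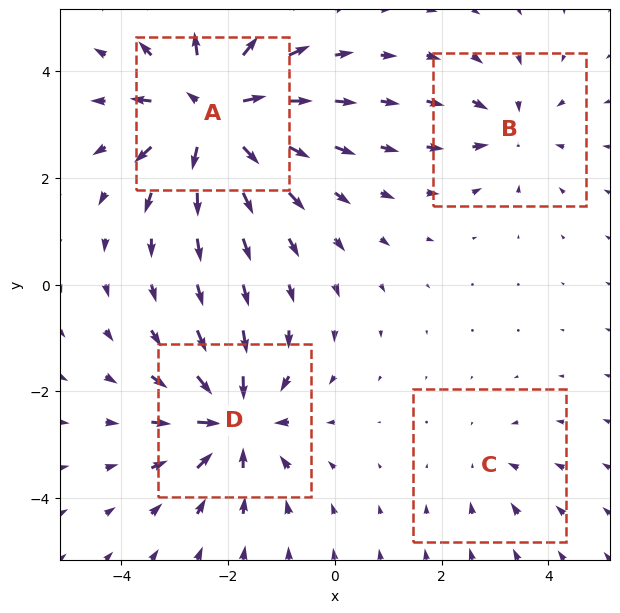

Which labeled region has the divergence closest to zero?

C

Divergence at each region's feature centre — A: about +8, B: about -4, C: about -2, D: about -7. Region C is closest to zero.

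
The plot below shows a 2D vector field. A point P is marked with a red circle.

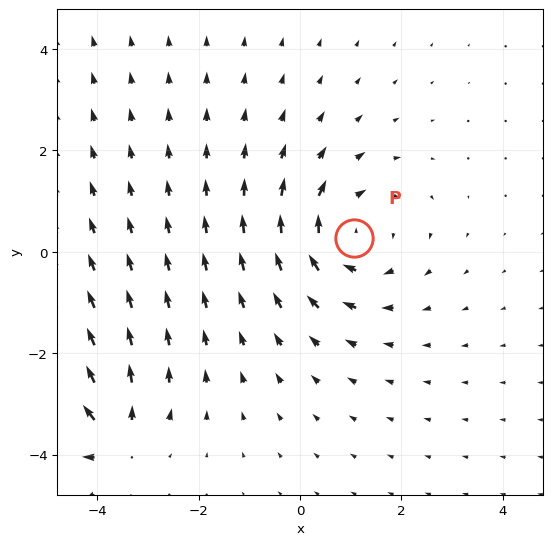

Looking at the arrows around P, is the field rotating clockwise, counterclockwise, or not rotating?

clockwise

Near P at (1.1, 0.3) the arrows circulate clockwise. The curl (z-component) there is about -3; negative curl means clockwise rotation.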